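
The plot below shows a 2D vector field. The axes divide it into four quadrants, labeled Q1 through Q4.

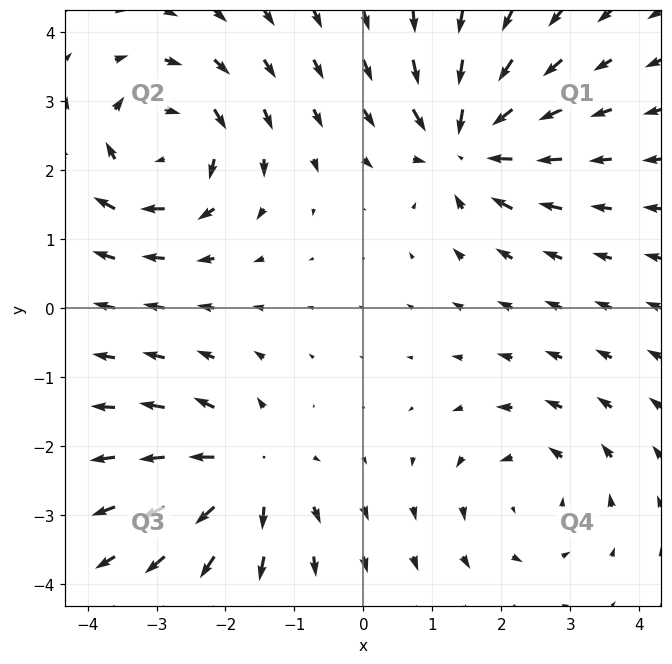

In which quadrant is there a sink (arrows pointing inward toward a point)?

Q1

The sink sits at approximately (1.5, 2.4), which lies in quadrant Q1. The divergence there is about -6, negative as expected for a sink.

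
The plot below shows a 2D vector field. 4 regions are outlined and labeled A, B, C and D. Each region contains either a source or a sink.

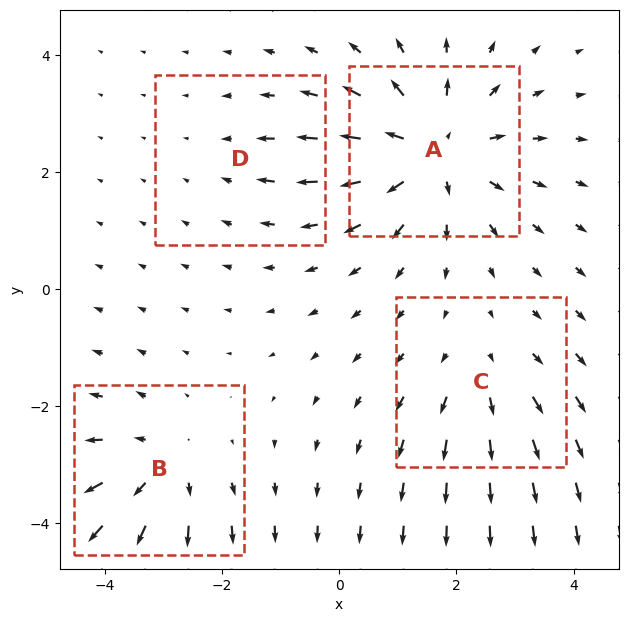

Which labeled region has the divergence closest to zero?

D

Divergence at each region's feature centre — A: about +6, B: about +4, C: about +3, D: about -2. Region D is closest to zero.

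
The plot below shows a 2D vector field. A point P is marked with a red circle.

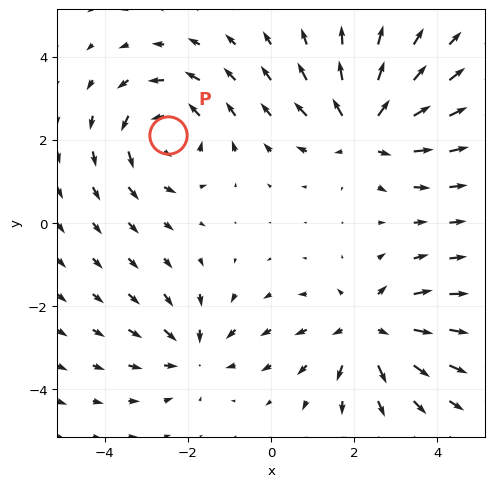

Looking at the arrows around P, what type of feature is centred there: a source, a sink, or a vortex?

At P (-2.5, 2.1) the arrows circulate counterclockwise. Divergence ≈0, curl about +4 — near-zero divergence with nonzero curl is a vortex.

vortex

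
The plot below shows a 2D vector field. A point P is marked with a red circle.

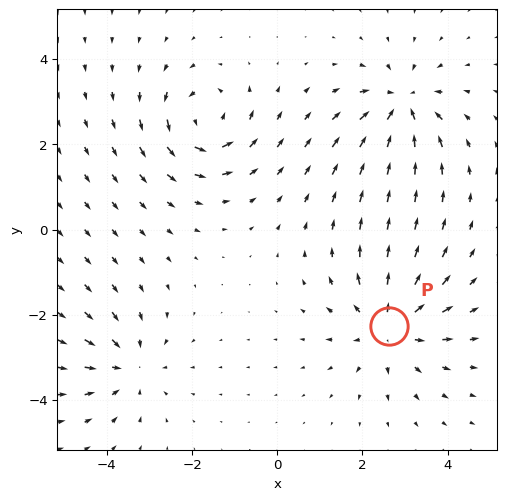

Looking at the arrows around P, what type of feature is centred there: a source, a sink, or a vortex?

source

At P (2.6, -2.3) the arrows spread outward. Divergence about +4, curl ≈0 — positive divergence with near-zero curl is a source.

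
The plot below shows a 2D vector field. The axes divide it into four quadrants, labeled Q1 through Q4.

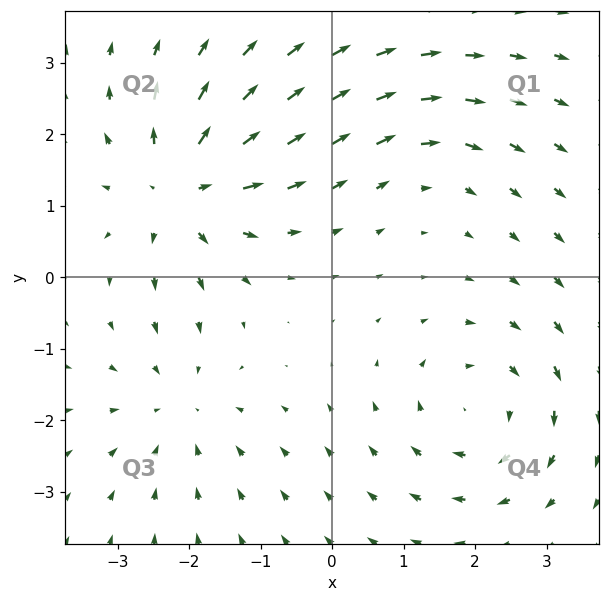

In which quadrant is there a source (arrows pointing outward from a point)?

The source sits at approximately (-2.1, 1.2), which lies in quadrant Q2. The divergence there is about +6, positive as expected for a source.

Q2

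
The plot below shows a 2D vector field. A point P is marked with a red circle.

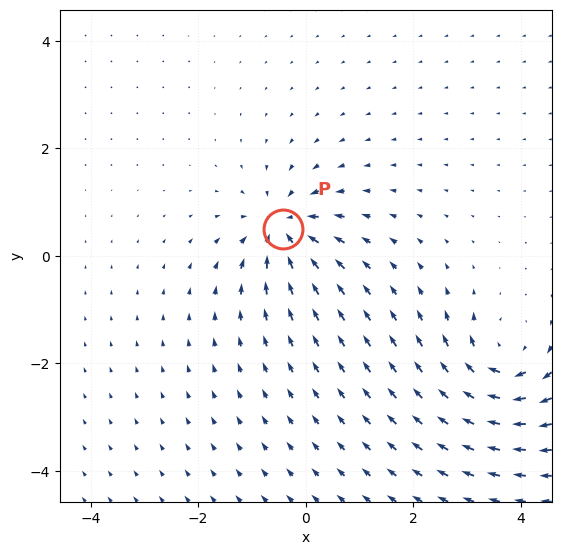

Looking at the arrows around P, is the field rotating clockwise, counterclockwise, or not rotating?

Near P at (-0.4, 0.5) the arrows show no circulation. The curl there is ≈0.

not rotating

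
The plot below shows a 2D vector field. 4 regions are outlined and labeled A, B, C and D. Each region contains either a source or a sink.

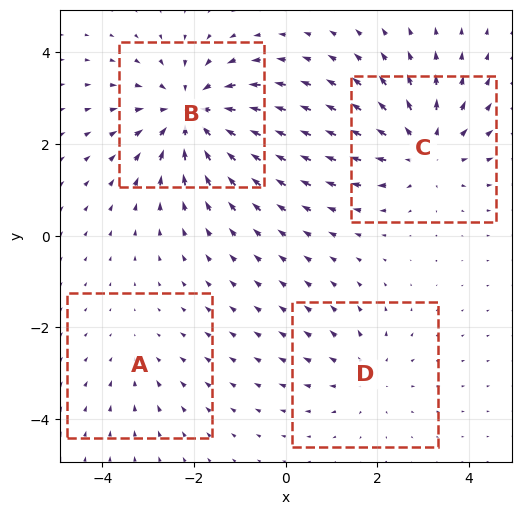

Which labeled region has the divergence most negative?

B

Divergence at each region's feature centre — A: about -2, B: about -6, C: about +5, D: about +3. Region B is most negative.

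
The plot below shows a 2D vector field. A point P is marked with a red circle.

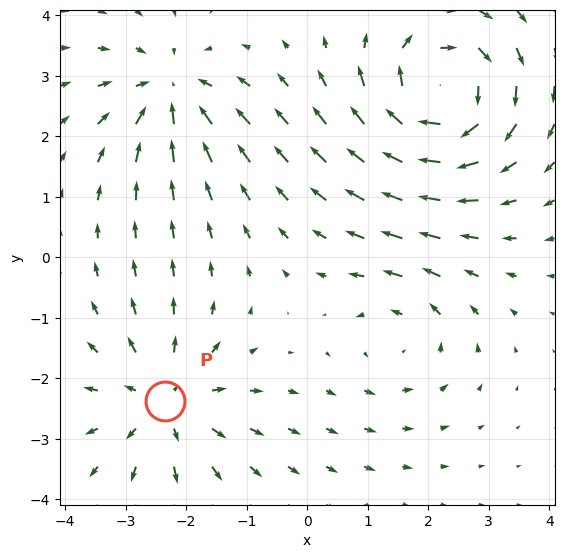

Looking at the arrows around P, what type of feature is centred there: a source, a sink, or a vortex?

source

At P (-2.4, -2.4) the arrows spread outward. Divergence about +3, curl ≈0 — positive divergence with near-zero curl is a source.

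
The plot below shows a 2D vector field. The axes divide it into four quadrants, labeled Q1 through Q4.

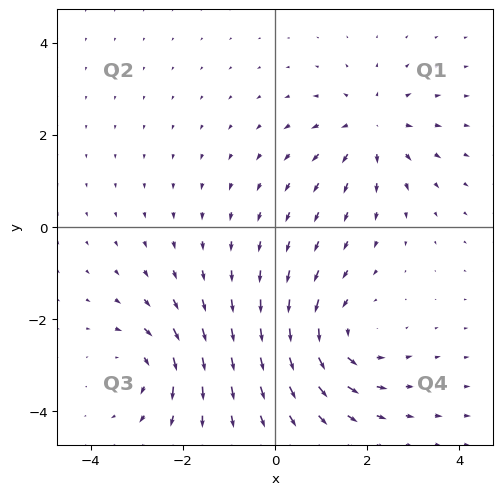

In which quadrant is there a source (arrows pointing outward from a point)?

The source sits at approximately (2.1, 2.1), which lies in quadrant Q1. The divergence there is about +4, positive as expected for a source.

Q1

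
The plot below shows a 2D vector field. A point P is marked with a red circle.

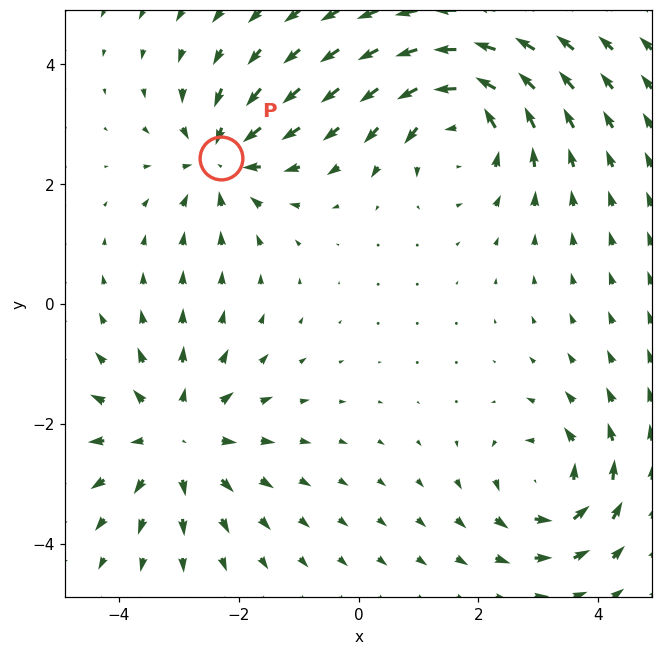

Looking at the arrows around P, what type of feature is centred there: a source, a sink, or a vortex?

At P (-2.3, 2.4) the arrows converge inward. Divergence about -5, curl ≈0 — negative divergence with near-zero curl is a sink.

sink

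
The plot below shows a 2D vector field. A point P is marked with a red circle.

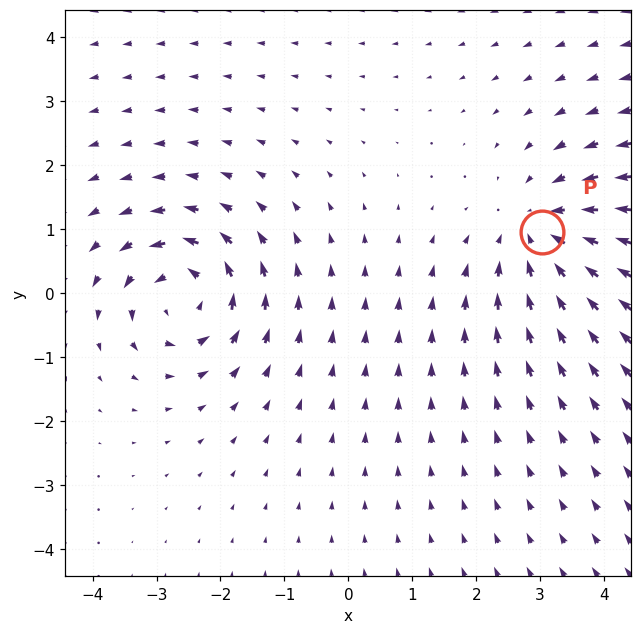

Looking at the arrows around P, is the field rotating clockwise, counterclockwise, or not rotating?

Near P at (3.0, 1.0) the arrows show no circulation. The curl there is ≈0.

not rotating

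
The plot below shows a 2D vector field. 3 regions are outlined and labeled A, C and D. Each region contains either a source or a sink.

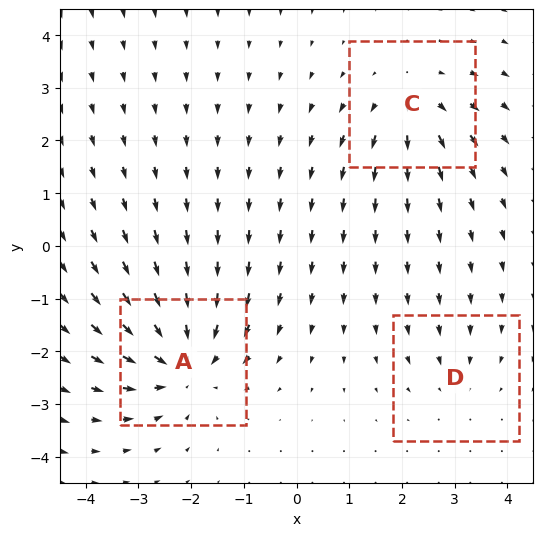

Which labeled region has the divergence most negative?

Divergence at each region's feature centre — A: about -5, C: about +3, D: about -2. Region A is most negative.

A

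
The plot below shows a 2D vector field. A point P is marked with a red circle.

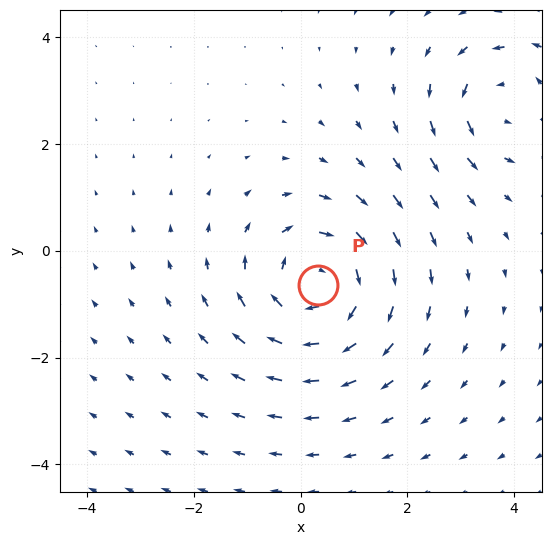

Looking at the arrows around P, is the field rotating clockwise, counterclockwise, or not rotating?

Near P at (0.3, -0.6) the arrows circulate clockwise. The curl (z-component) there is about -4; negative curl means clockwise rotation.

clockwise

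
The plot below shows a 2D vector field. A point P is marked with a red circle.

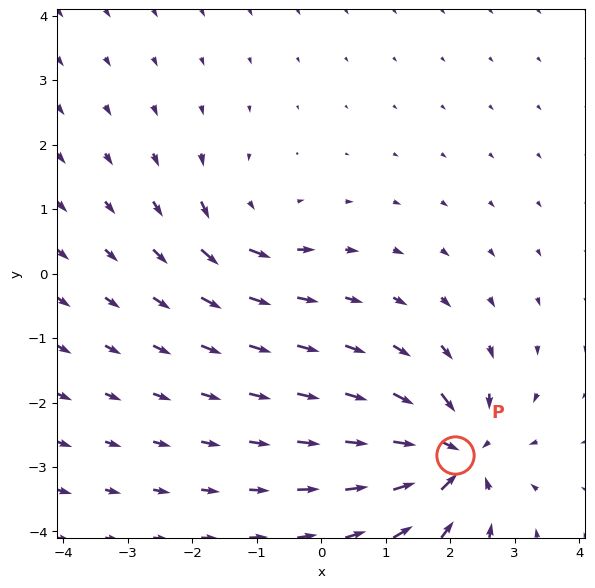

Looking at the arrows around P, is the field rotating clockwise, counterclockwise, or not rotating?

not rotating

Near P at (2.1, -2.8) the arrows show no circulation. The curl there is ≈0.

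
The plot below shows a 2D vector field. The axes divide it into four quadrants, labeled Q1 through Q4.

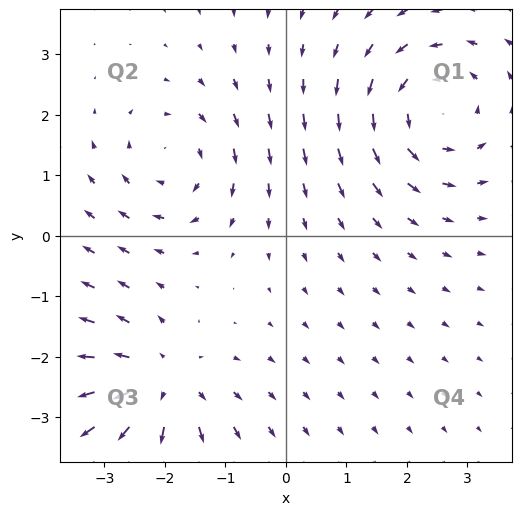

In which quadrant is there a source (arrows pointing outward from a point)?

The source sits at approximately (-2.1, -2.5), which lies in quadrant Q3. The divergence there is about +4, positive as expected for a source.

Q3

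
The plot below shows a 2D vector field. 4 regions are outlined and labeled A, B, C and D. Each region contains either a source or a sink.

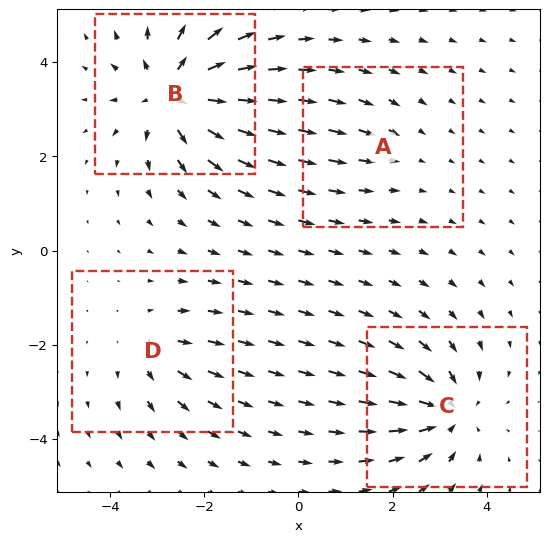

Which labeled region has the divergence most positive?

Divergence at each region's feature centre — A: about -2, B: about +7, C: about -6, D: about +3. Region B is most positive.

B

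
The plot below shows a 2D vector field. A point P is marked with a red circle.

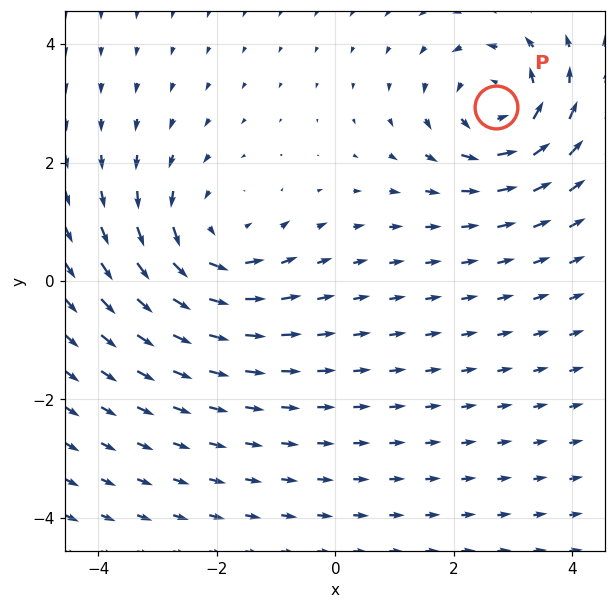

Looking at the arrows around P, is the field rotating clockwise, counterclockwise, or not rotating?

Near P at (2.7, 2.9) the arrows circulate counterclockwise. The curl (z-component) there is about +4; positive curl means counterclockwise rotation.

counterclockwise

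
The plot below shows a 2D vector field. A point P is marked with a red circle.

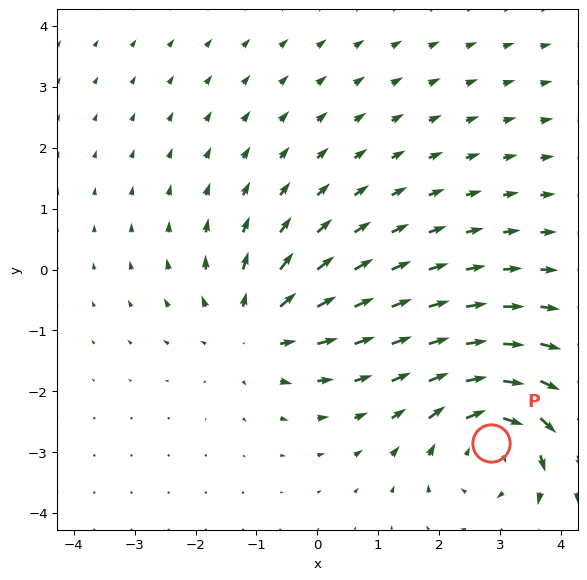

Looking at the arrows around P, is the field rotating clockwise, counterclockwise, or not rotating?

clockwise

Near P at (2.8, -2.9) the arrows circulate clockwise. The curl (z-component) there is about -4; negative curl means clockwise rotation.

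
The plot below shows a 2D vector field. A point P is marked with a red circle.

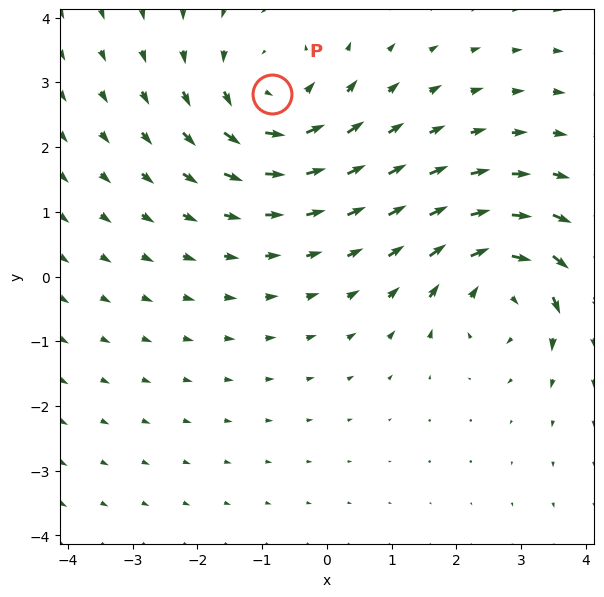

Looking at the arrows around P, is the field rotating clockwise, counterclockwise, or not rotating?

counterclockwise

Near P at (-0.9, 2.8) the arrows circulate counterclockwise. The curl (z-component) there is about +4; positive curl means counterclockwise rotation.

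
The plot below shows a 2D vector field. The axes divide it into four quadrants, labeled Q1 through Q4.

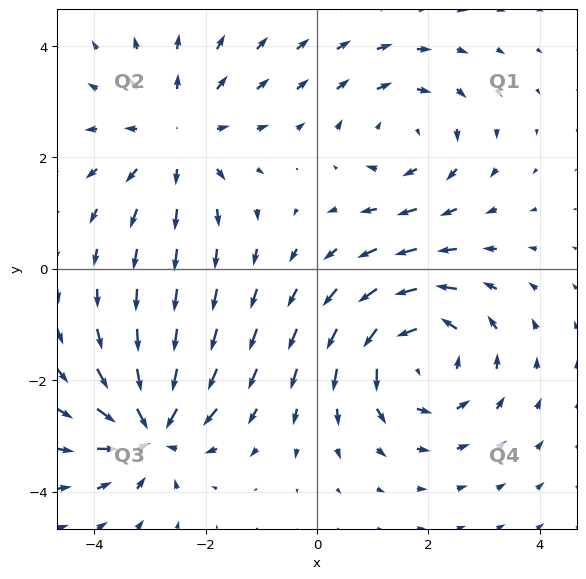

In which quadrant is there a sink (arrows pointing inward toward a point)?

The sink sits at approximately (-3.0, -2.9), which lies in quadrant Q3. The divergence there is about -5, negative as expected for a sink.

Q3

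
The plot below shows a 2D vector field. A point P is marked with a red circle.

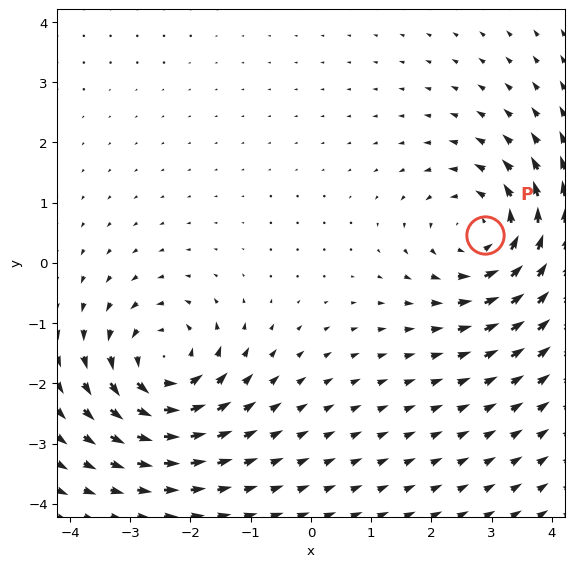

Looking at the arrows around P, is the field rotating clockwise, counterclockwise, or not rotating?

Near P at (2.9, 0.5) the arrows circulate counterclockwise. The curl (z-component) there is about +4; positive curl means counterclockwise rotation.

counterclockwise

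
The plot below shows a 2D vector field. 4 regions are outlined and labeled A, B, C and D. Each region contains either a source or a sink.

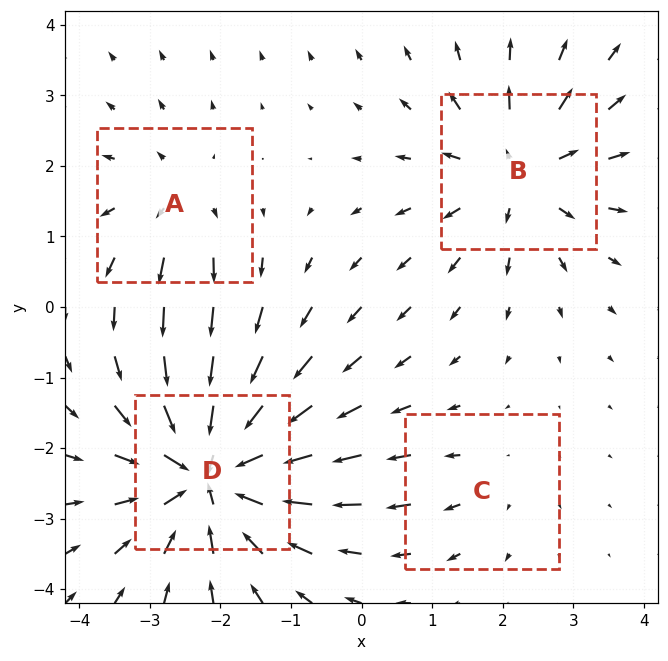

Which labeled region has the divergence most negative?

Divergence at each region's feature centre — A: about +3, B: about +5, C: about +2, D: about -7. Region D is most negative.

D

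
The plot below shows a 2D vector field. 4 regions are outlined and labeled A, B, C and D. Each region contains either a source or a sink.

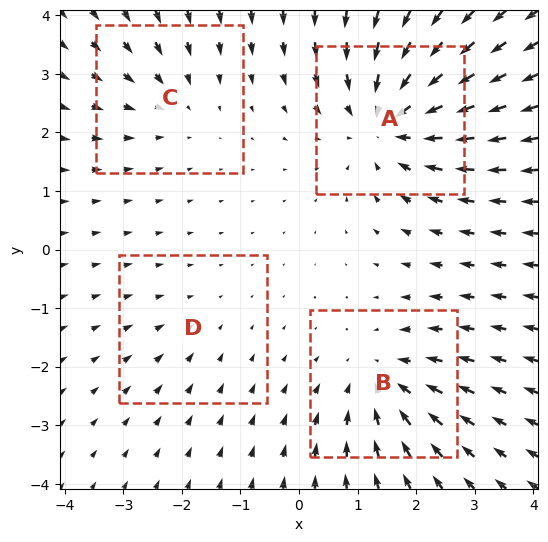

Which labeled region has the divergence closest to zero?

D

Divergence at each region's feature centre — A: about -6, B: about -4, C: about -3, D: about -2. Region D is closest to zero.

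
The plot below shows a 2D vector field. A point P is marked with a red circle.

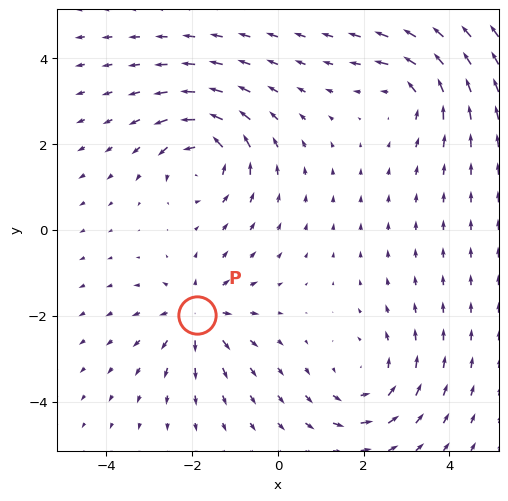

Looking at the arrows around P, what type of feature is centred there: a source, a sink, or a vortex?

source

At P (-1.9, -2.0) the arrows spread outward. Divergence about +4, curl ≈0 — positive divergence with near-zero curl is a source.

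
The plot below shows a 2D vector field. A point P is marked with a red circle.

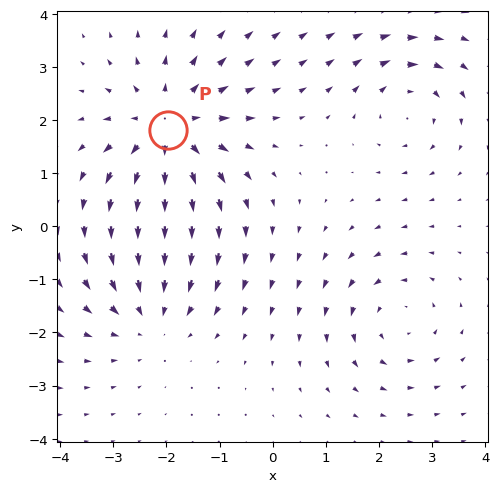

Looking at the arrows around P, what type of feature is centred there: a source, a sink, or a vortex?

At P (-2.0, 1.8) the arrows spread outward. Divergence about +4, curl ≈0 — positive divergence with near-zero curl is a source.

source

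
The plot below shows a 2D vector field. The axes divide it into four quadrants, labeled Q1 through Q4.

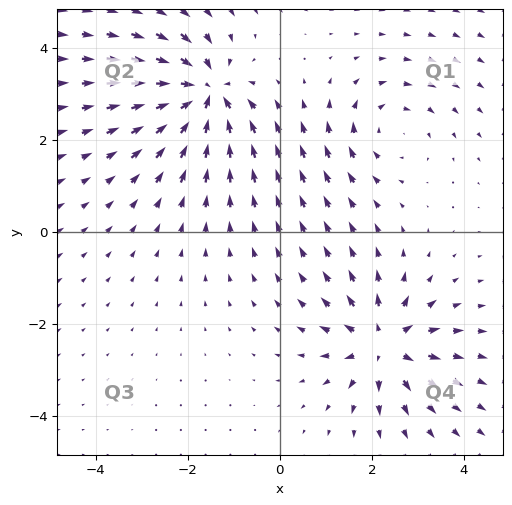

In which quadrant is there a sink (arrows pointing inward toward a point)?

The sink sits at approximately (-1.6, 3.0), which lies in quadrant Q2. The divergence there is about -5, negative as expected for a sink.

Q2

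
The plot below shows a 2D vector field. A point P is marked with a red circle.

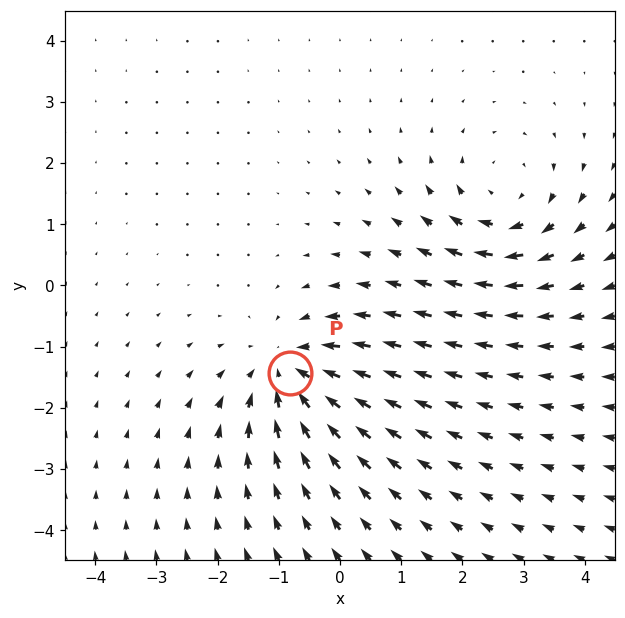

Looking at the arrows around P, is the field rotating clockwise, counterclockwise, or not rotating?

Near P at (-0.8, -1.4) the arrows show no circulation. The curl there is ≈0.

not rotating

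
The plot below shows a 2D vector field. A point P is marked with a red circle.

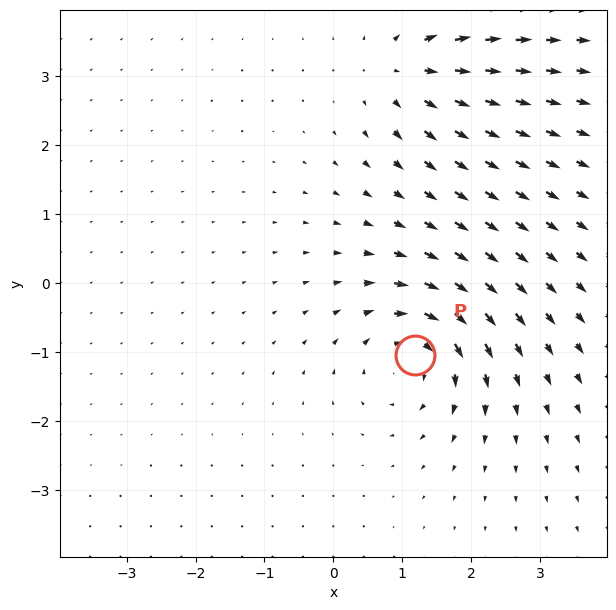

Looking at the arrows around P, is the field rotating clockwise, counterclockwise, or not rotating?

Near P at (1.2, -1.0) the arrows circulate clockwise. The curl (z-component) there is about -6; negative curl means clockwise rotation.

clockwise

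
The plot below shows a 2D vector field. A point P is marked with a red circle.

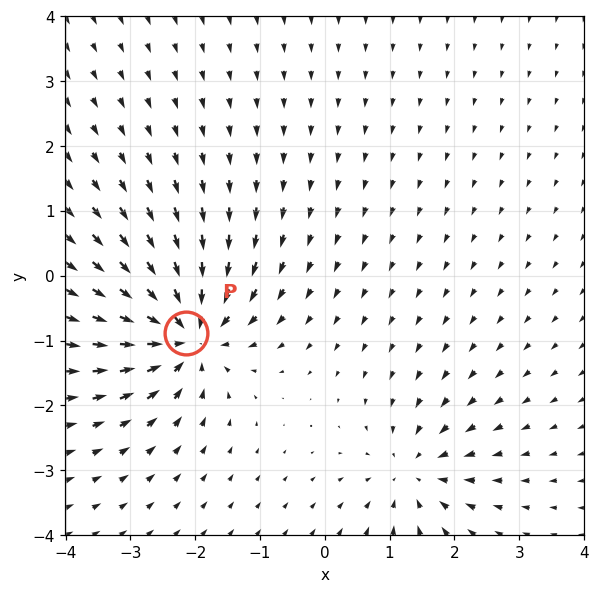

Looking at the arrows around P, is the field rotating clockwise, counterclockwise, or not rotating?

not rotating

Near P at (-2.1, -0.9) the arrows show no circulation. The curl there is ≈0.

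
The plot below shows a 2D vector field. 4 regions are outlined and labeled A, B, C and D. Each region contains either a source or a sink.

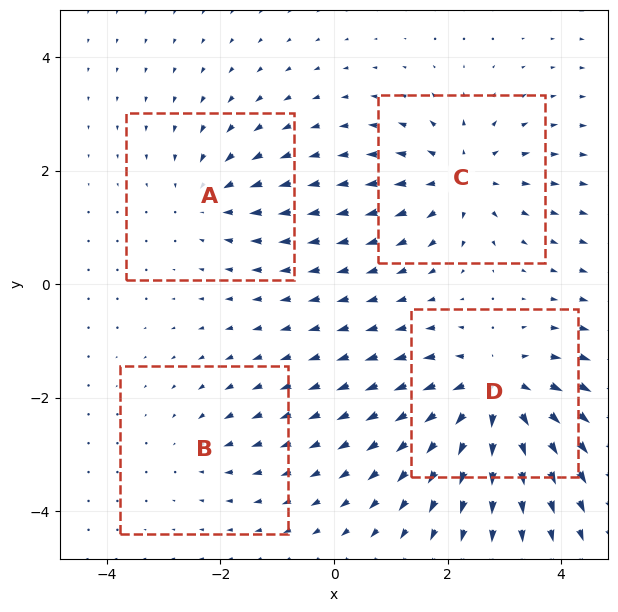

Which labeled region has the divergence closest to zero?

Divergence at each region's feature centre — A: about -3, B: about -2, C: about +5, D: about +7. Region B is closest to zero.

B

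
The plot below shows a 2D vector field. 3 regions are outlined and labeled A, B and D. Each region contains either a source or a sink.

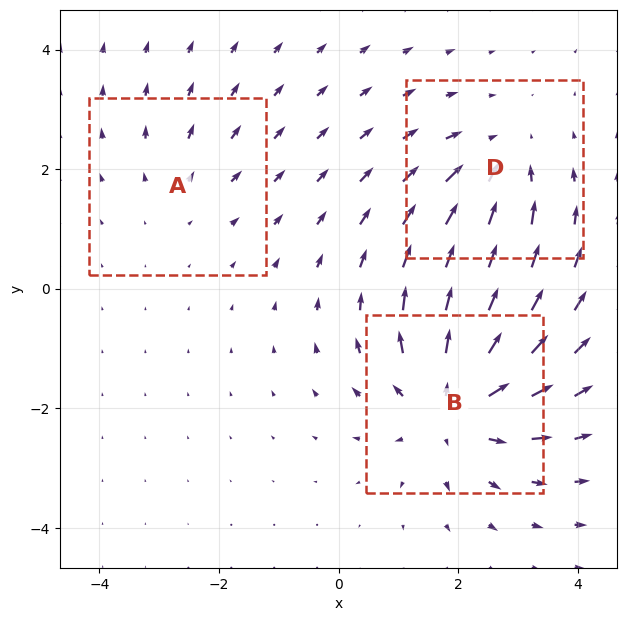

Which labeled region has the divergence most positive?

B

Divergence at each region's feature centre — A: about +2, B: about +5, D: about -3. Region B is most positive.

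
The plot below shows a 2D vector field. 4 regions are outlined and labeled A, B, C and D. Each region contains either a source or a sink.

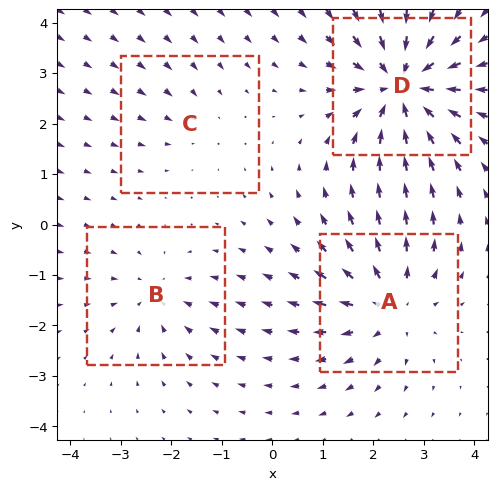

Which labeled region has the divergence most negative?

D

Divergence at each region's feature centre — A: about +5, B: about -3, C: about -2, D: about -7. Region D is most negative.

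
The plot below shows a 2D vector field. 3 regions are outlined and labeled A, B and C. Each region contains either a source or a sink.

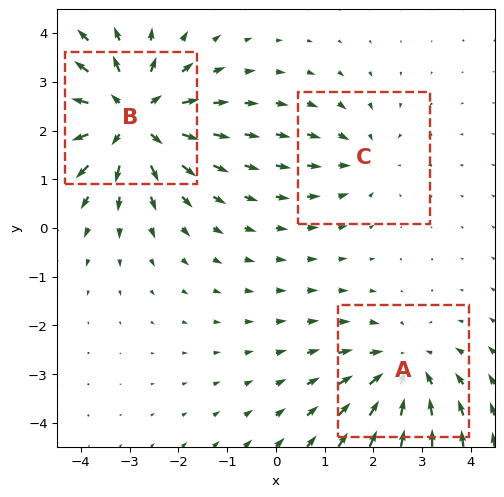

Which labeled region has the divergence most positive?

B

Divergence at each region's feature centre — A: about -3, B: about +5, C: about -2. Region B is most positive.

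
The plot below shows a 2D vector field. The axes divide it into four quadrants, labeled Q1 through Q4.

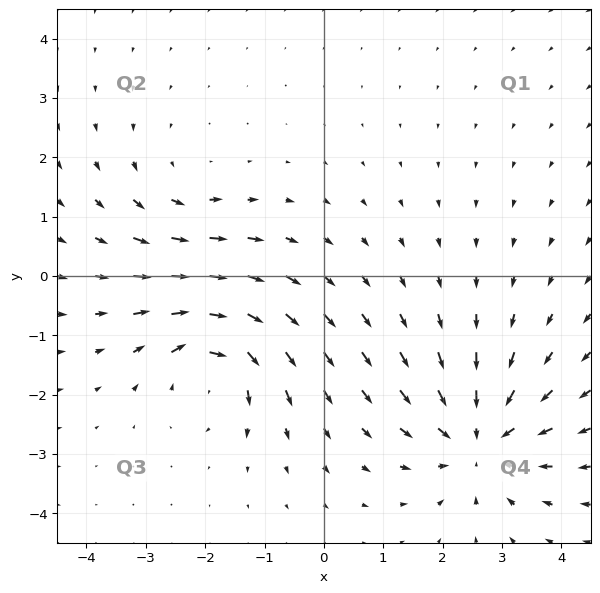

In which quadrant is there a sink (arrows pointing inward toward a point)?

Q4

The sink sits at approximately (2.6, -2.8), which lies in quadrant Q4. The divergence there is about -5, negative as expected for a sink.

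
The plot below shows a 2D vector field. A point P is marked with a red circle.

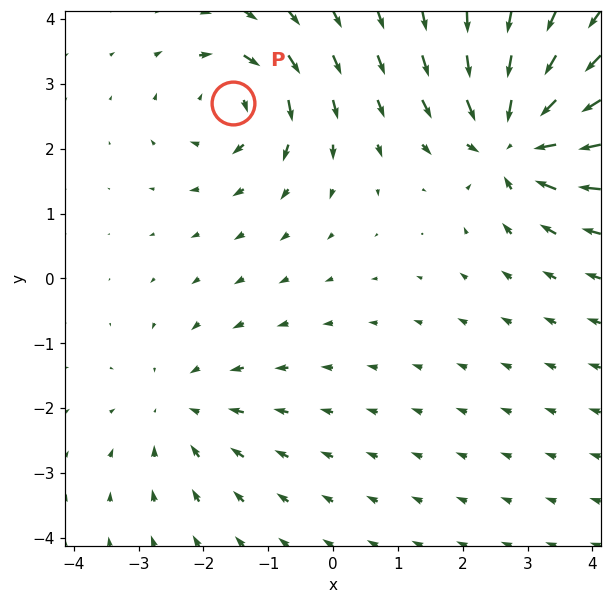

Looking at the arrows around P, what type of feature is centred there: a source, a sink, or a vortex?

vortex

At P (-1.5, 2.7) the arrows circulate clockwise. Divergence ≈0, curl about -5 — near-zero divergence with nonzero curl is a vortex.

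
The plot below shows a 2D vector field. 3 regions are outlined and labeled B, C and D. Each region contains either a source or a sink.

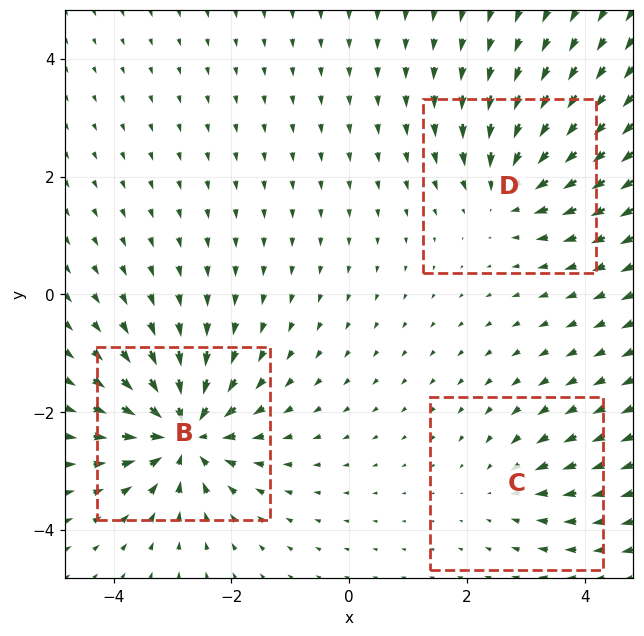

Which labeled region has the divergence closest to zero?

C

Divergence at each region's feature centre — B: about -6, C: about -2, D: about -4. Region C is closest to zero.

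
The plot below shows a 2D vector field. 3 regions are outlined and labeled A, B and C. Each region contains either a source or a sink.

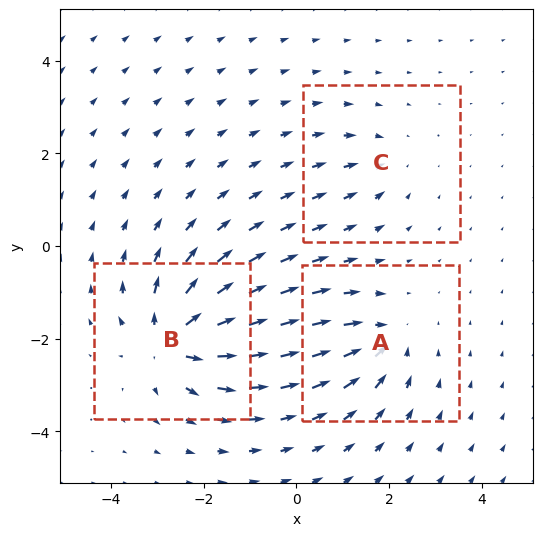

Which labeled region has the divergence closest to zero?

Divergence at each region's feature centre — A: about -4, B: about +6, C: about -2. Region C is closest to zero.

C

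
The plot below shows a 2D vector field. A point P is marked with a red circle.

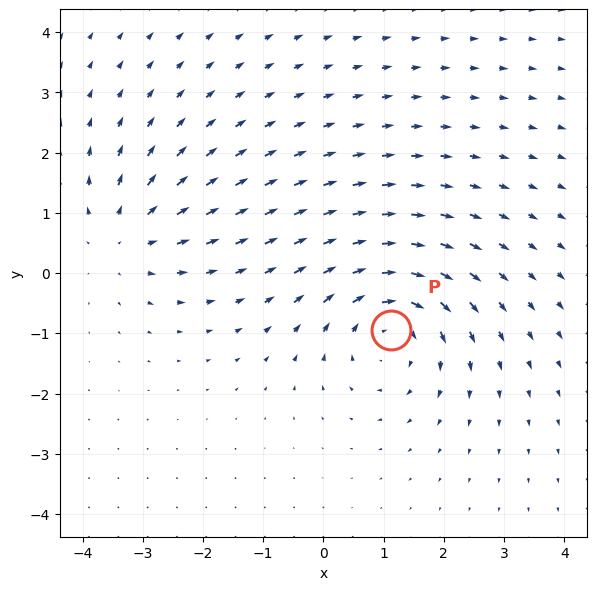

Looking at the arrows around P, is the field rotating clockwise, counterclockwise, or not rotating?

clockwise

Near P at (1.1, -0.9) the arrows circulate clockwise. The curl (z-component) there is about -4; negative curl means clockwise rotation.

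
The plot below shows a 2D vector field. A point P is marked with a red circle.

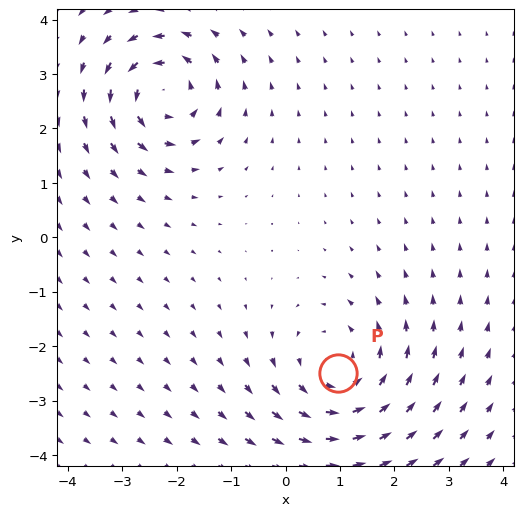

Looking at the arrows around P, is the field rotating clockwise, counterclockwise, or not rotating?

Near P at (1.0, -2.5) the arrows circulate counterclockwise. The curl (z-component) there is about +4; positive curl means counterclockwise rotation.

counterclockwise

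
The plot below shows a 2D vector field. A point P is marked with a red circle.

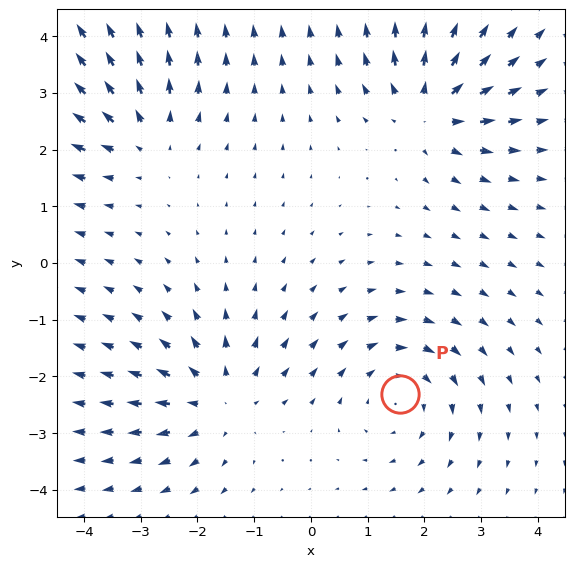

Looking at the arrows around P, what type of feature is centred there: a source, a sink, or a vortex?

vortex

At P (1.6, -2.3) the arrows circulate clockwise. Divergence ≈0, curl about -4 — near-zero divergence with nonzero curl is a vortex.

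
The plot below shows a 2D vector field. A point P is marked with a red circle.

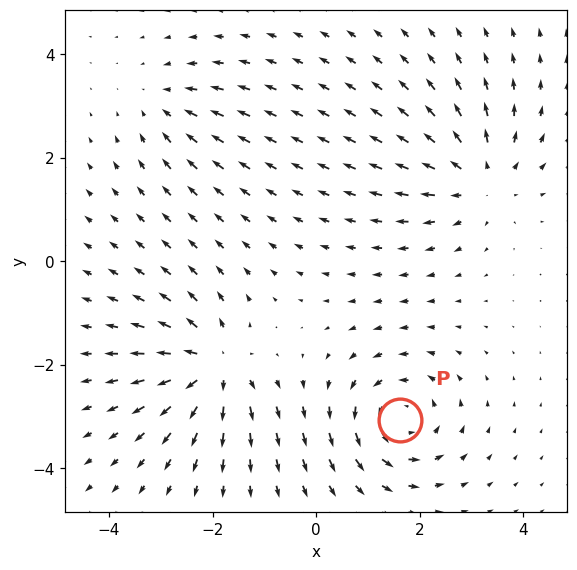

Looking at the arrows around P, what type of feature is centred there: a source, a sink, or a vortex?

vortex

At P (1.6, -3.1) the arrows circulate counterclockwise. Divergence ≈0, curl about +6 — near-zero divergence with nonzero curl is a vortex.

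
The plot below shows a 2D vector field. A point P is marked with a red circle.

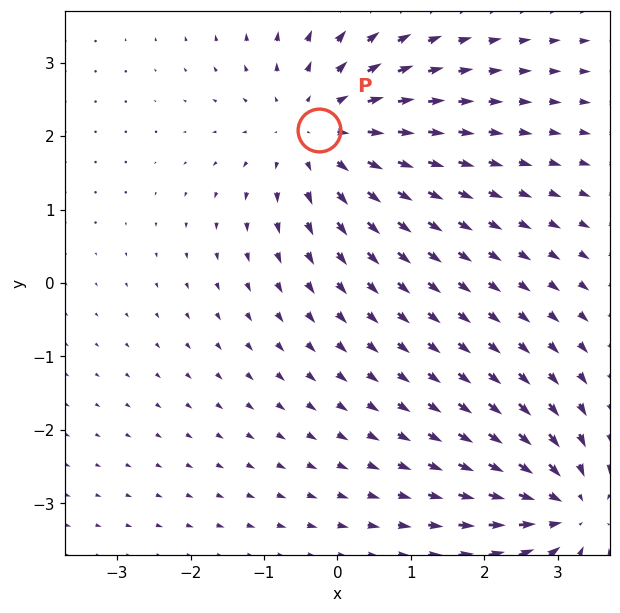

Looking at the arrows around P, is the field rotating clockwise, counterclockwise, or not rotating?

not rotating

Near P at (-0.3, 2.1) the arrows show no circulation. The curl there is ≈0.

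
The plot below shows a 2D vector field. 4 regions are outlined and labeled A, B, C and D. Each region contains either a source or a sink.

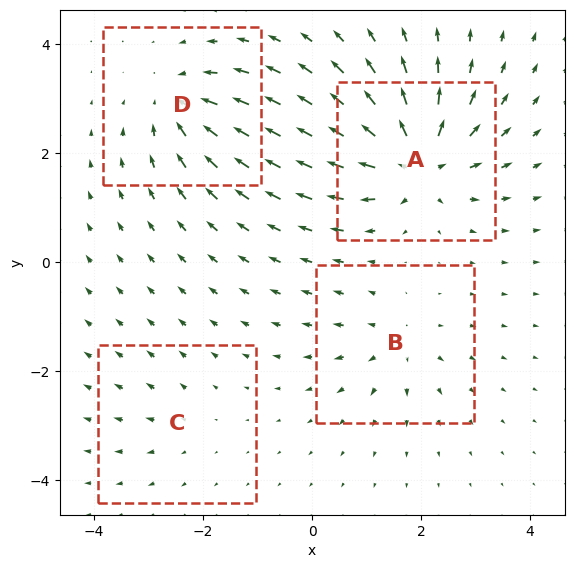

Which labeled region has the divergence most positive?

Divergence at each region's feature centre — A: about +8, B: about +4, C: about +2, D: about -5. Region A is most positive.

A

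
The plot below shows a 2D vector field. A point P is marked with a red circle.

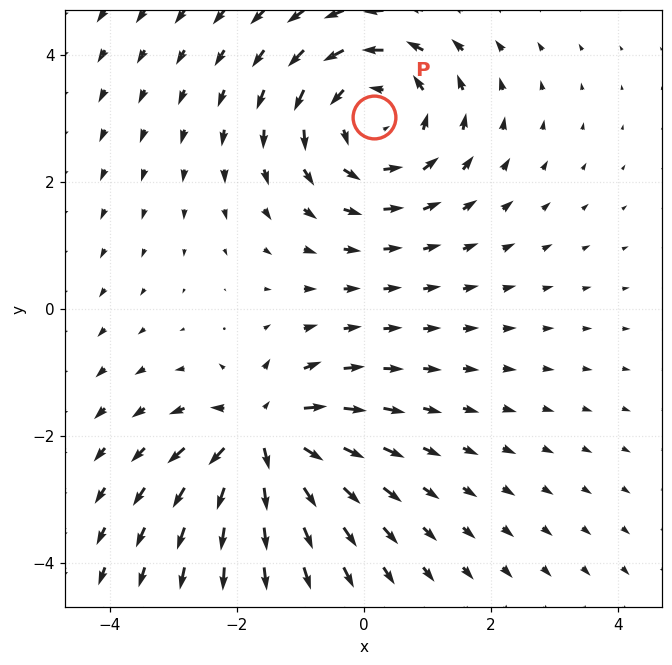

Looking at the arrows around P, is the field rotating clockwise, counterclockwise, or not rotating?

Near P at (0.2, 3.0) the arrows circulate counterclockwise. The curl (z-component) there is about +3; positive curl means counterclockwise rotation.

counterclockwise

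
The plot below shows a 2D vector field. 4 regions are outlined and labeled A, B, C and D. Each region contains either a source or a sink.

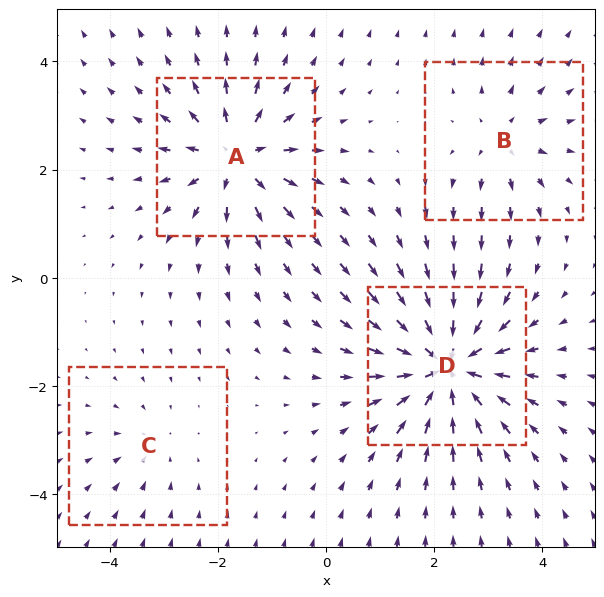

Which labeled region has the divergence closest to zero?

Divergence at each region's feature centre — A: about +6, B: about +4, C: about -2, D: about -8. Region C is closest to zero.

C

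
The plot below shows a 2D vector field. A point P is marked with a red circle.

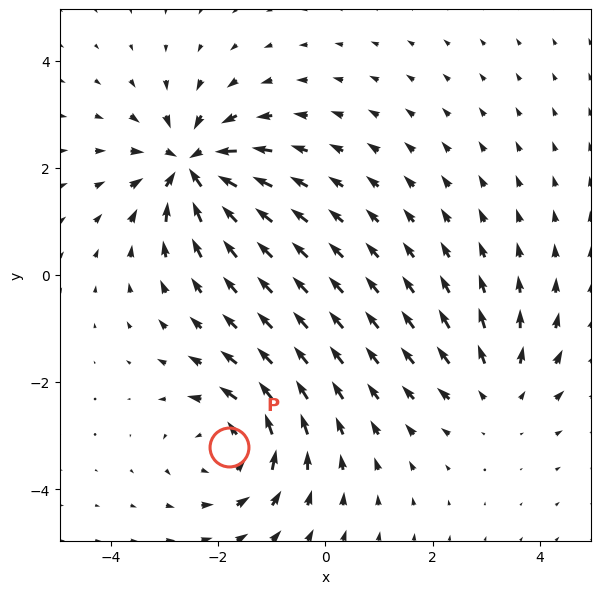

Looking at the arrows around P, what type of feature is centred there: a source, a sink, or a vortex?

vortex

At P (-1.8, -3.2) the arrows circulate counterclockwise. Divergence ≈0, curl about +4 — near-zero divergence with nonzero curl is a vortex.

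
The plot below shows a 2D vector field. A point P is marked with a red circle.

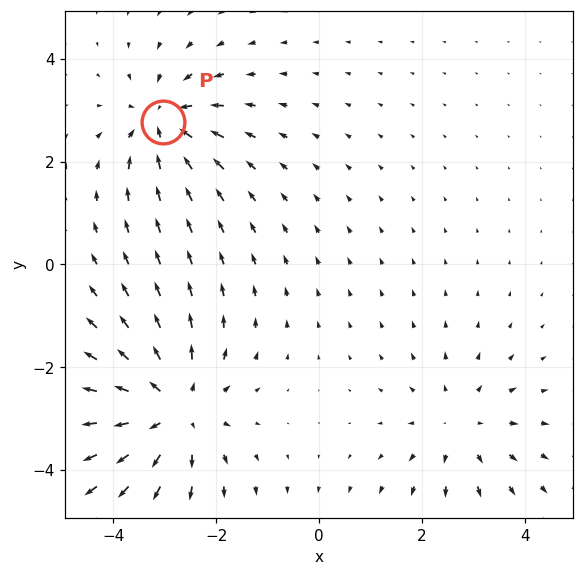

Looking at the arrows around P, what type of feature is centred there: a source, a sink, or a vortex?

sink

At P (-3.0, 2.8) the arrows converge inward. Divergence about -4, curl ≈0 — negative divergence with near-zero curl is a sink.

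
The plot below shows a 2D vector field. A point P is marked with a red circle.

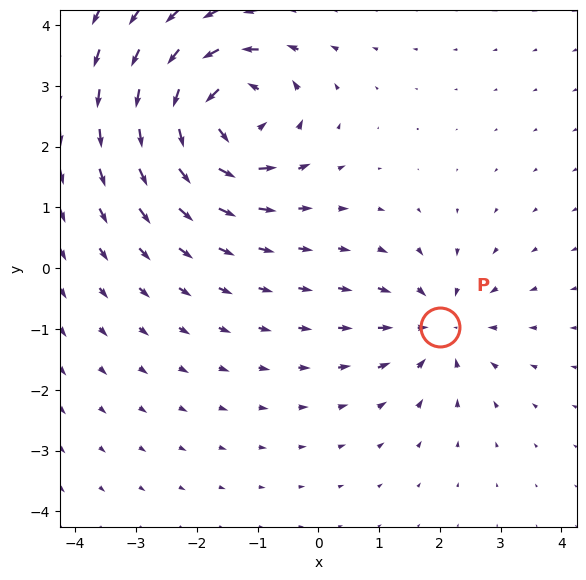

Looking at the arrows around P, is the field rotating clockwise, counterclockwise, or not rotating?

Near P at (2.0, -1.0) the arrows show no circulation. The curl there is ≈0.

not rotating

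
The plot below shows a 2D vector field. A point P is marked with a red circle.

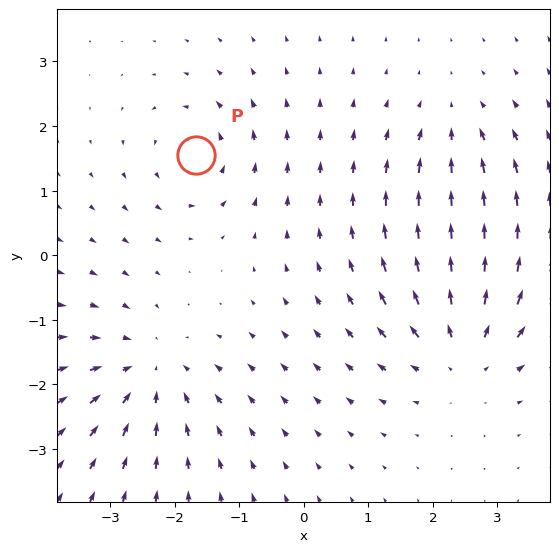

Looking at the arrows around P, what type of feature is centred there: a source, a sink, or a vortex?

vortex

At P (-1.7, 1.5) the arrows circulate counterclockwise. Divergence ≈0, curl about +5 — near-zero divergence with nonzero curl is a vortex.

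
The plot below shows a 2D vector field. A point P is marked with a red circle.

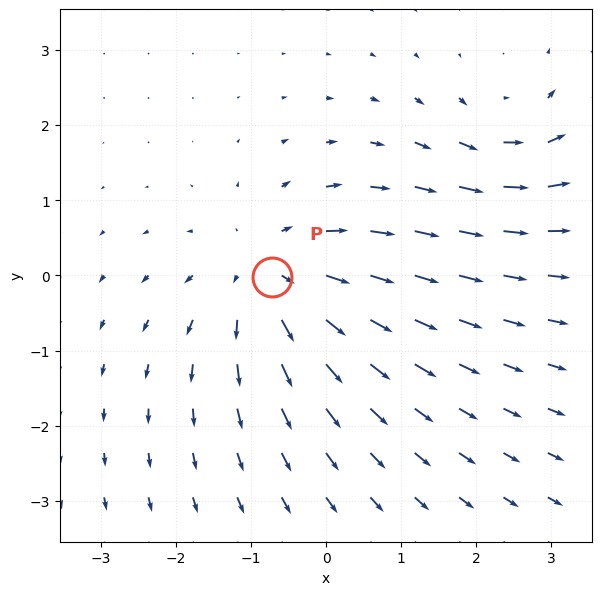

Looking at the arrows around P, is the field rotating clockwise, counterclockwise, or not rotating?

not rotating

Near P at (-0.7, -0.0) the arrows show no circulation. The curl there is ≈0.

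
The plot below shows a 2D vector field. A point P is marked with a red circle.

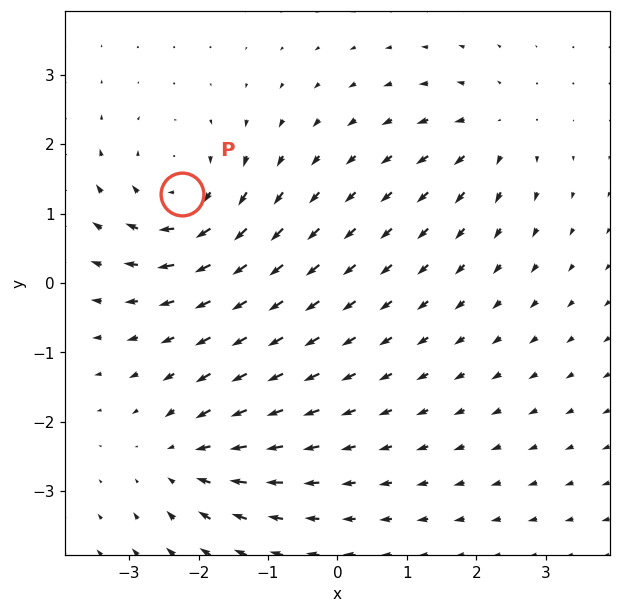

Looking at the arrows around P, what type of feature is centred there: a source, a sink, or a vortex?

vortex

At P (-2.2, 1.3) the arrows circulate clockwise. Divergence ≈0, curl about -5 — near-zero divergence with nonzero curl is a vortex.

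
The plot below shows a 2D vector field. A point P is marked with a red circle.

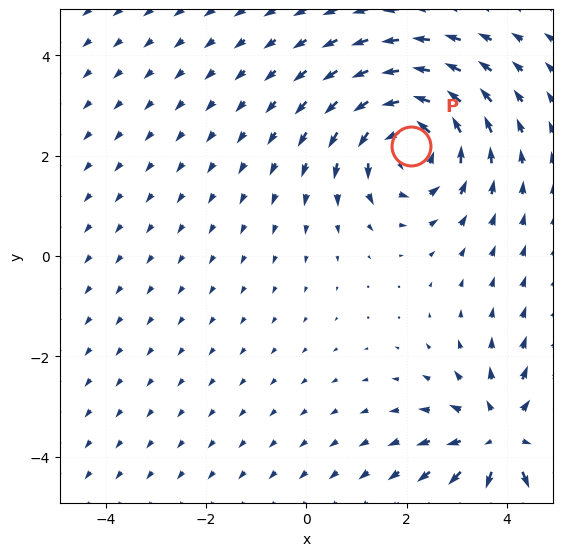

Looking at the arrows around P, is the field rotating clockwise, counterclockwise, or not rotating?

Near P at (2.1, 2.2) the arrows circulate counterclockwise. The curl (z-component) there is about +5; positive curl means counterclockwise rotation.

counterclockwise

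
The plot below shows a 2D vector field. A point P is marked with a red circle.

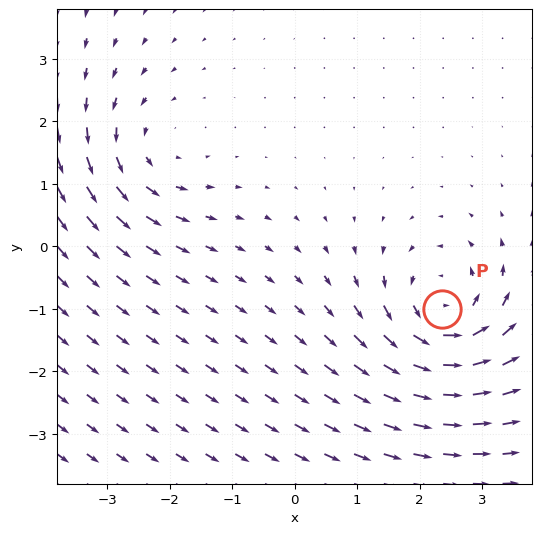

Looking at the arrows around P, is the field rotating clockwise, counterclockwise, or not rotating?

counterclockwise

Near P at (2.4, -1.0) the arrows circulate counterclockwise. The curl (z-component) there is about +5; positive curl means counterclockwise rotation.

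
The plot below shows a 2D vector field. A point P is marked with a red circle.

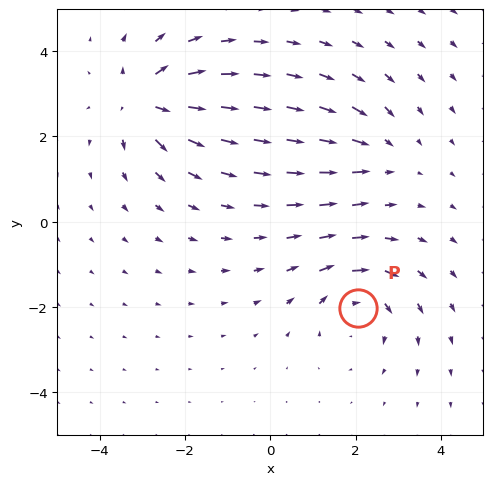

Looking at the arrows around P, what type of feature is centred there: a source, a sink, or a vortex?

vortex

At P (2.0, -2.0) the arrows circulate clockwise. Divergence ≈0, curl about -5 — near-zero divergence with nonzero curl is a vortex.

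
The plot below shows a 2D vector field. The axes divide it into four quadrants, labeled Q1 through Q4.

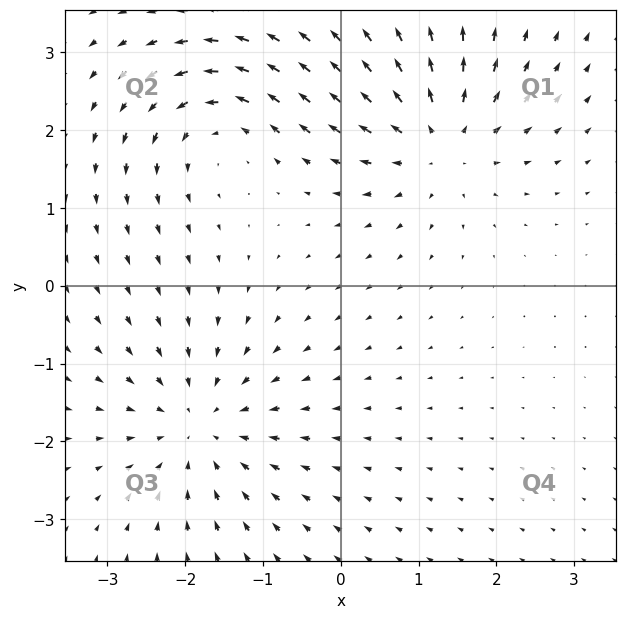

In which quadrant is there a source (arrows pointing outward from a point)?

The source sits at approximately (1.3, 1.9), which lies in quadrant Q1. The divergence there is about +4, positive as expected for a source.

Q1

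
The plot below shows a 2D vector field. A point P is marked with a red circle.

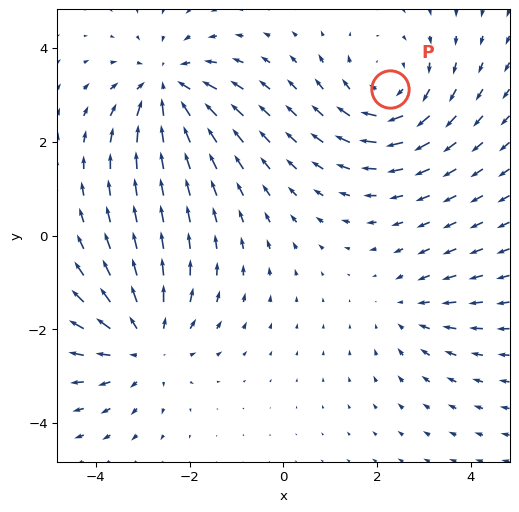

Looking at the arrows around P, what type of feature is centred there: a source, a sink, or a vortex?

vortex

At P (2.3, 3.1) the arrows circulate clockwise. Divergence ≈0, curl about -4 — near-zero divergence with nonzero curl is a vortex.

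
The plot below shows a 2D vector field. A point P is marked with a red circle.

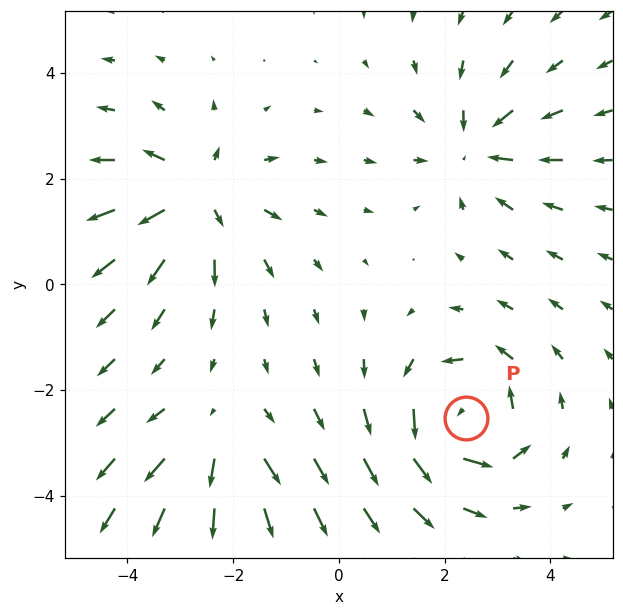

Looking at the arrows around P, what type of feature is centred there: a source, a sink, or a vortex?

At P (2.4, -2.5) the arrows circulate counterclockwise. Divergence ≈0, curl about +6 — near-zero divergence with nonzero curl is a vortex.

vortex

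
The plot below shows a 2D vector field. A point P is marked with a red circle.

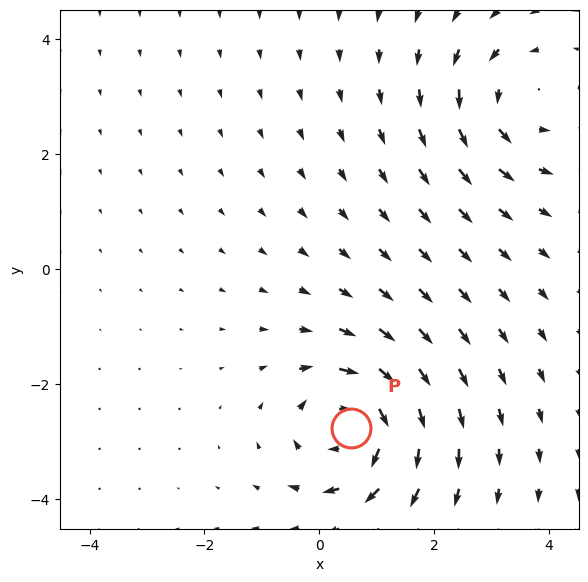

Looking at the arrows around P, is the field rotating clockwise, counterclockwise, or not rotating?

Near P at (0.5, -2.8) the arrows circulate clockwise. The curl (z-component) there is about -5; negative curl means clockwise rotation.

clockwise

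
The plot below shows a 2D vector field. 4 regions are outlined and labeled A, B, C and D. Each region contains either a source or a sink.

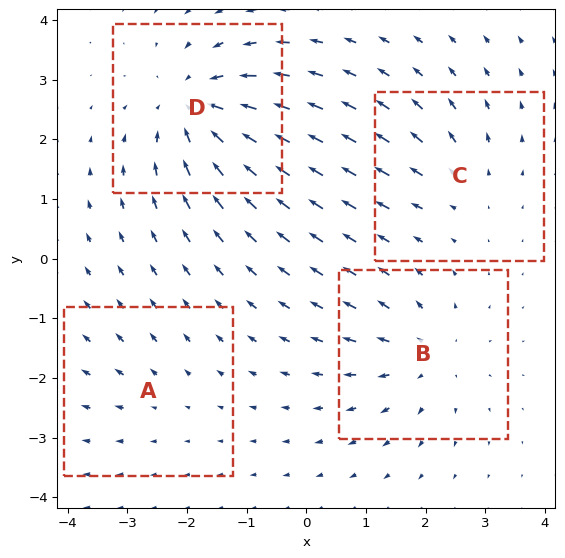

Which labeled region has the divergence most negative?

D

Divergence at each region's feature centre — A: about +2, B: about +5, C: about +3, D: about -7. Region D is most negative.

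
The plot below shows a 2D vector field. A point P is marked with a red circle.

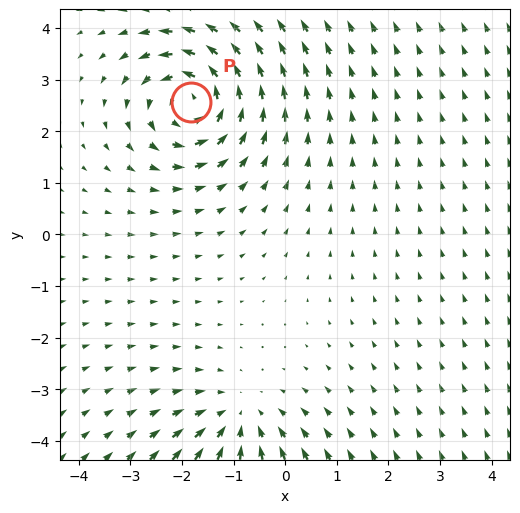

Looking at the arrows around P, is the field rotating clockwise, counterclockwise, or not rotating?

Near P at (-1.8, 2.6) the arrows circulate counterclockwise. The curl (z-component) there is about +5; positive curl means counterclockwise rotation.

counterclockwise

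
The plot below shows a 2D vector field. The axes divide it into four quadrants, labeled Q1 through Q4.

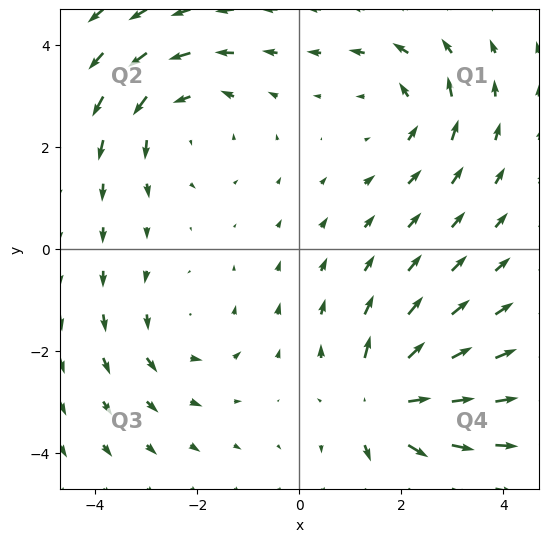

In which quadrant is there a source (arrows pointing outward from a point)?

The source sits at approximately (1.6, -3.0), which lies in quadrant Q4. The divergence there is about +6, positive as expected for a source.

Q4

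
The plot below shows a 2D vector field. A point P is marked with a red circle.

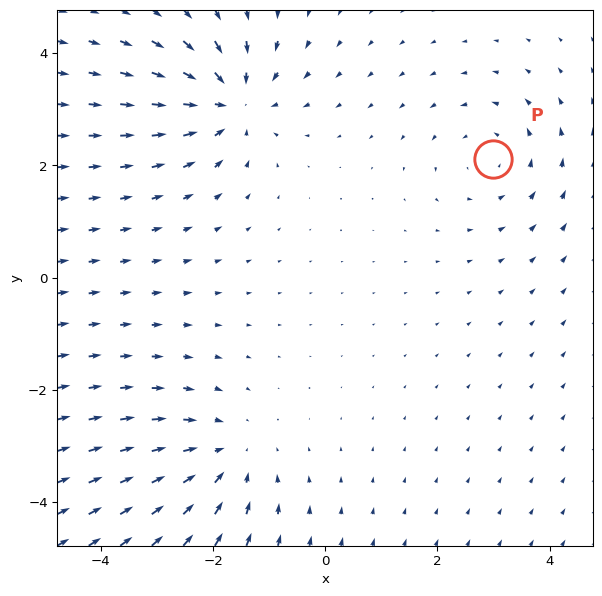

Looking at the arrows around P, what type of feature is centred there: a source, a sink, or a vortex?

vortex

At P (3.0, 2.1) the arrows circulate counterclockwise. Divergence ≈0, curl about +3 — near-zero divergence with nonzero curl is a vortex.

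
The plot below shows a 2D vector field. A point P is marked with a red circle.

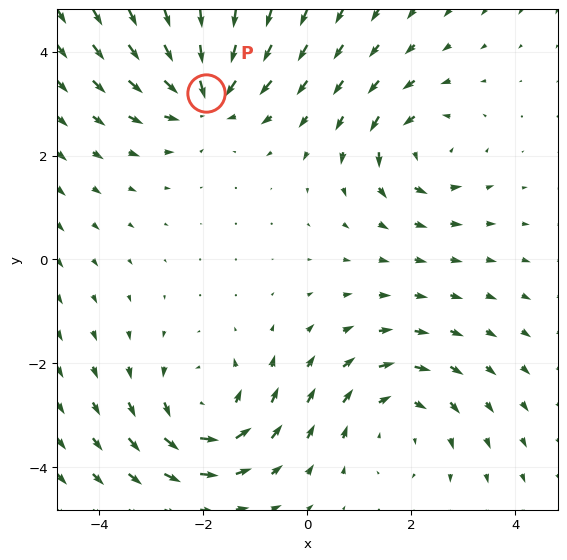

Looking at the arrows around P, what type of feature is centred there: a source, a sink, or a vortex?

At P (-2.0, 3.2) the arrows converge inward. Divergence about -4, curl ≈0 — negative divergence with near-zero curl is a sink.

sink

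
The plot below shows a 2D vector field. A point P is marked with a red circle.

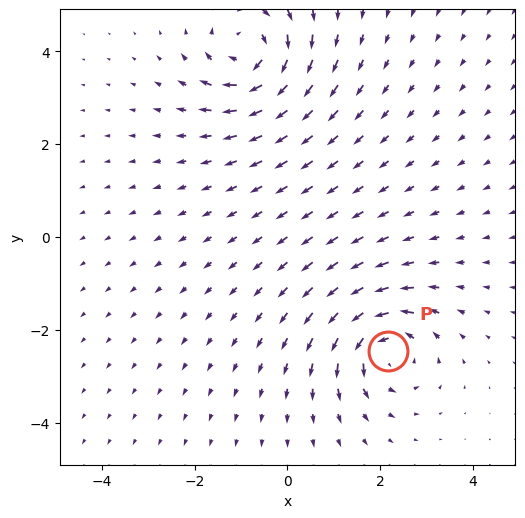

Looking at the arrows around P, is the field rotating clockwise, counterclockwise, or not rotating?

Near P at (2.2, -2.4) the arrows circulate counterclockwise. The curl (z-component) there is about +5; positive curl means counterclockwise rotation.

counterclockwise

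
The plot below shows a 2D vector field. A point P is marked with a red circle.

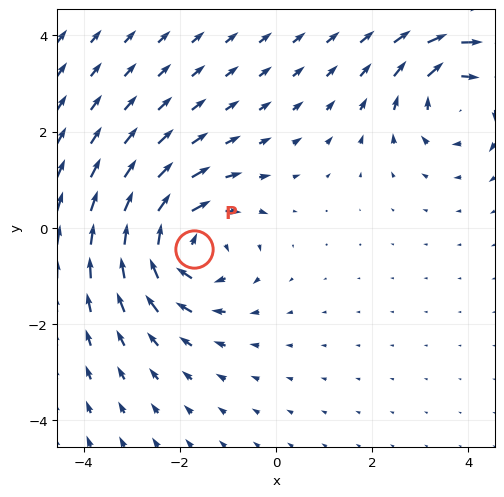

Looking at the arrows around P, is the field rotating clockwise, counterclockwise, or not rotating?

clockwise

Near P at (-1.7, -0.4) the arrows circulate clockwise. The curl (z-component) there is about -3; negative curl means clockwise rotation.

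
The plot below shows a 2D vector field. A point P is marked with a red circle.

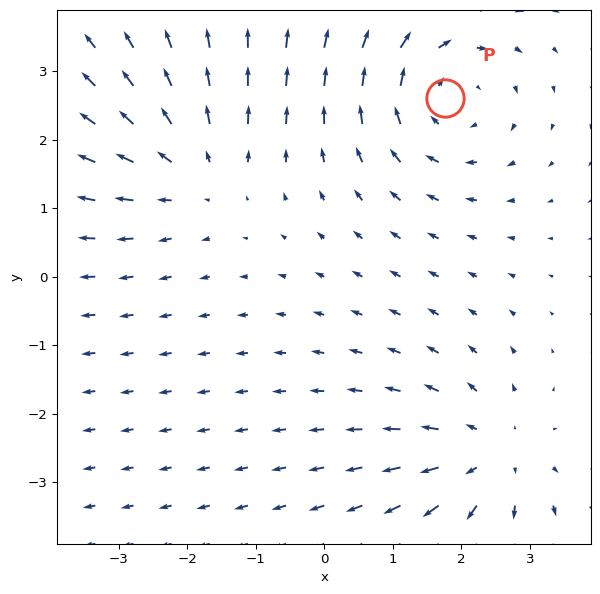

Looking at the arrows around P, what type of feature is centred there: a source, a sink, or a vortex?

At P (1.8, 2.6) the arrows circulate clockwise. Divergence ≈0, curl about -4 — near-zero divergence with nonzero curl is a vortex.

vortex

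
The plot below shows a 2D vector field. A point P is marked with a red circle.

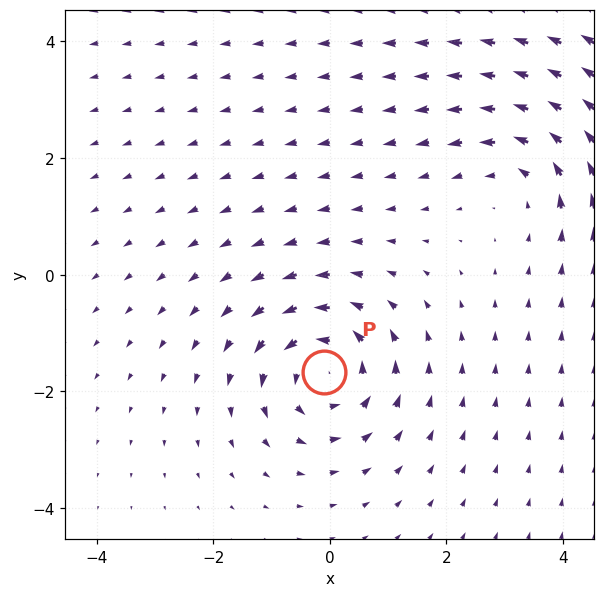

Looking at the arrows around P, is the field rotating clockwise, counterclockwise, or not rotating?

counterclockwise

Near P at (-0.1, -1.7) the arrows circulate counterclockwise. The curl (z-component) there is about +5; positive curl means counterclockwise rotation.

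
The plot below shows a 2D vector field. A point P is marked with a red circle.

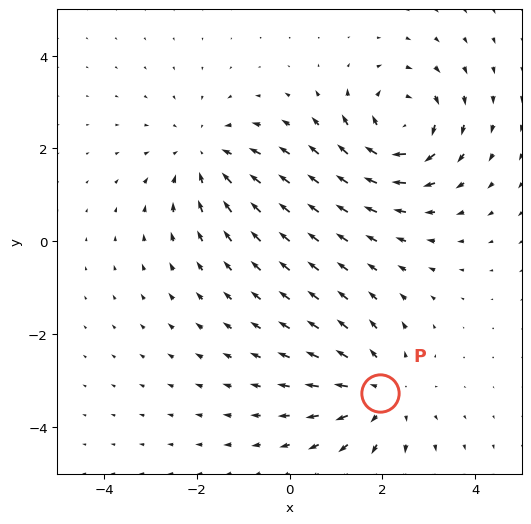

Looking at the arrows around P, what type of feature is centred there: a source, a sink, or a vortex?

source

At P (2.0, -3.3) the arrows spread outward. Divergence about +3, curl ≈0 — positive divergence with near-zero curl is a source.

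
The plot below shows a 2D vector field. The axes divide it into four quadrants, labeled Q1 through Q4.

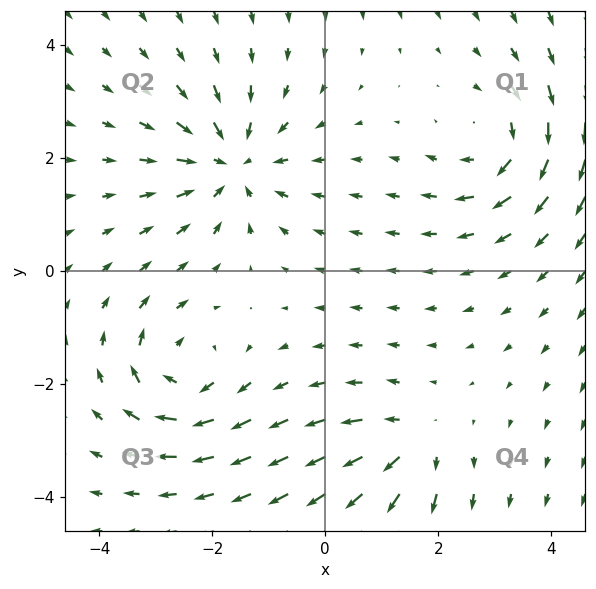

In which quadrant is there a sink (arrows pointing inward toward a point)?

The sink sits at approximately (-1.6, 1.9), which lies in quadrant Q2. The divergence there is about -4, negative as expected for a sink.

Q2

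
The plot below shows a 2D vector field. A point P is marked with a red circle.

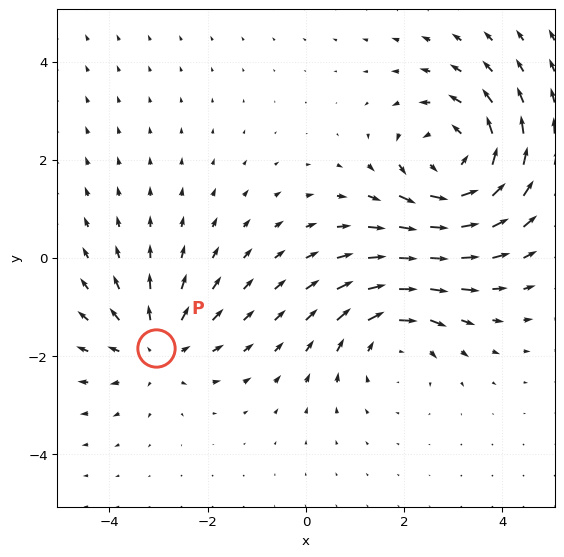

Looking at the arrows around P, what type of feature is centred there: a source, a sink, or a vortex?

At P (-3.1, -1.8) the arrows spread outward. Divergence about +3, curl ≈0 — positive divergence with near-zero curl is a source.

source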